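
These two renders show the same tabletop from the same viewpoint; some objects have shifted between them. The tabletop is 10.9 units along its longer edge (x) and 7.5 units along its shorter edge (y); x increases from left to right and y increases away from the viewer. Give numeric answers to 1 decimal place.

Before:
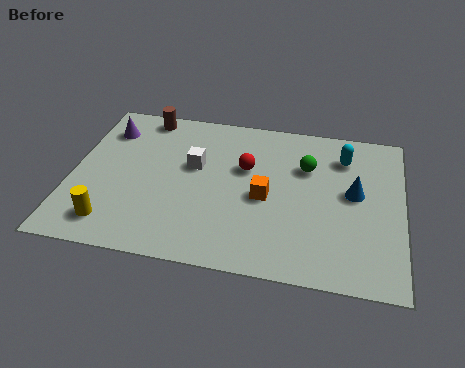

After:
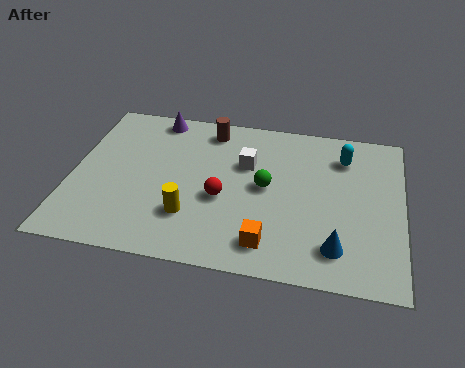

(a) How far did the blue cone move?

2.6

The blue cone moved from about (9.3, 4.1) to (8.8, 1.5), a distance of √(0.5² + 2.6²) ≈ 2.6.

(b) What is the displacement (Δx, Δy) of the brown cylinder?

(2.2, -0.3)

From the two frames, the brown cylinder sits at roughly (2.2, 6.7) before and (4.4, 6.4) after.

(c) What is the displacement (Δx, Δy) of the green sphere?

(-1.3, -1.2)

From the two frames, the green sphere sits at roughly (7.7, 5.1) before and (6.4, 3.9) after.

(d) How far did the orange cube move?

2.1

The orange cube moved from about (6.4, 3.4) to (6.6, 1.3), a distance of √(0.2² + 2.1²) ≈ 2.1.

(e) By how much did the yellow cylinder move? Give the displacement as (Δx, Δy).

(2.5, 0.8)

The yellow cylinder started near (1.5, 1.3) and ended near (4.0, 2.1).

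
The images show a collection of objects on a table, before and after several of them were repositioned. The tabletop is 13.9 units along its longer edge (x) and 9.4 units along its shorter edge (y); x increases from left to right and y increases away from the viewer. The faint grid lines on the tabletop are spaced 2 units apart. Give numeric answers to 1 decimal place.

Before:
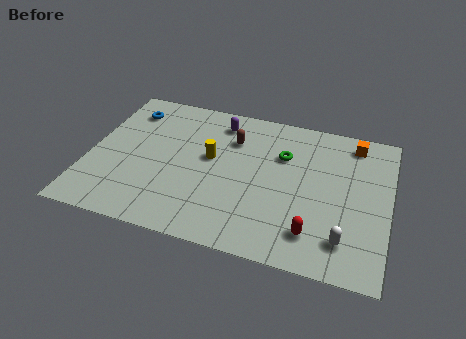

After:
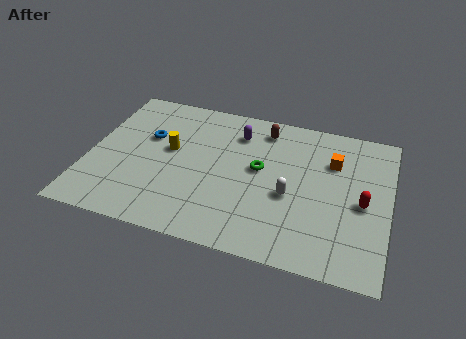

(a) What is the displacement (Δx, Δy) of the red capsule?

(2.1, 2.4)

The red capsule was at about (10.6, 1.9) and moved to about (12.7, 4.3).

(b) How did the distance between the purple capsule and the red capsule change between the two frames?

-0.9

The distance was about 7.6 in the first image and 6.7 in the second, so they moved 0.9 units closer together.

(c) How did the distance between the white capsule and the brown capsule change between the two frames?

-3.1

Before: roughly 7.4 units apart; after: 4.3. That's 3.1 units closer together.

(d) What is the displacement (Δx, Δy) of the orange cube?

(-0.9, -1.5)

The orange cube was at about (12.1, 8.1) and moved to about (11.2, 6.6).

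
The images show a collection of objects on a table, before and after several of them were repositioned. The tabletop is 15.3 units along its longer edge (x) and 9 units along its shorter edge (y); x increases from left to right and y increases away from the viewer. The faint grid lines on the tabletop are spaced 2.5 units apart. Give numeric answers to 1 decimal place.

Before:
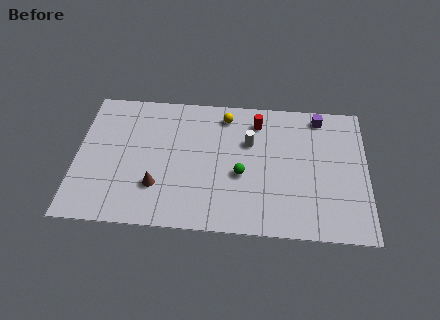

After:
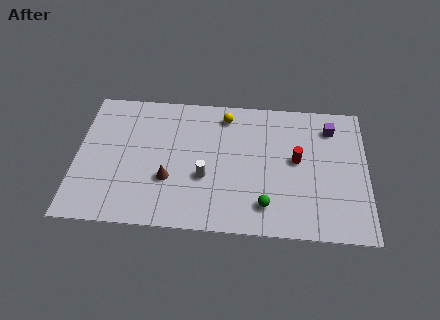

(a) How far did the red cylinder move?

3.2

The red cylinder moved from about (9.5, 7.3) to (11.6, 4.9), a distance of √(2.1² + 2.4²) ≈ 3.2.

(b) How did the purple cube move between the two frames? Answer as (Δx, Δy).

(0.6, -0.7)

The purple cube was at about (12.8, 7.9) and moved to about (13.4, 7.2).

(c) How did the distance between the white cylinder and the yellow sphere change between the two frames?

+2.2

Before: roughly 2.1 units apart; after: 4.3. That's 2.2 units further apart.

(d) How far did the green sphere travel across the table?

2.3

The green sphere was near (8.7, 3.7) before and (10.0, 1.8) after, so it travelled √(1.3² + 1.9²) ≈ 2.3 units.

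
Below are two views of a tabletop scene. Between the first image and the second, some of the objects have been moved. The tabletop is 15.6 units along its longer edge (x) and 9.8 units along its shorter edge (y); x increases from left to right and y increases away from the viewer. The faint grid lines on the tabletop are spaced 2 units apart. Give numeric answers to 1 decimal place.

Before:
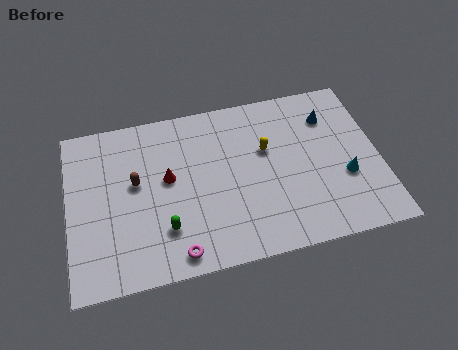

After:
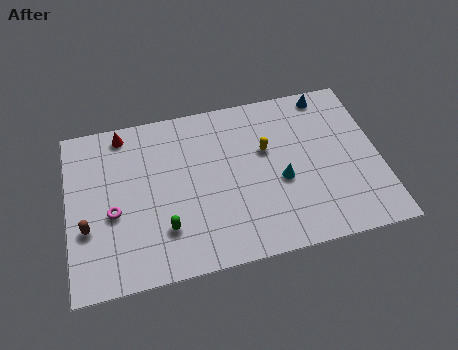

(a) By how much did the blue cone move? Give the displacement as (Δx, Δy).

(0.0, 1.4)

From the two frames, the blue cone sits at roughly (13.3, 7.4) before and (13.3, 8.8) after.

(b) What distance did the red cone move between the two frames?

3.8

The red cone moved from about (5.0, 5.5) to (2.9, 8.7), a distance of √(2.1² + 3.2²) ≈ 3.8.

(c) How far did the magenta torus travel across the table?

4.2

The magenta torus moved from about (5.2, 1.1) to (2.2, 4.1), a distance of √(3.0² + 3.0²) ≈ 4.2.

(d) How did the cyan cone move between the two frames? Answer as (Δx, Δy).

(-3.2, 0.5)

The cyan cone started near (13.8, 3.6) and ended near (10.6, 4.1).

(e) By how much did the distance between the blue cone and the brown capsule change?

+3.4

They were about 10.1 units apart before and 13.5 after — 3.4 units further apart.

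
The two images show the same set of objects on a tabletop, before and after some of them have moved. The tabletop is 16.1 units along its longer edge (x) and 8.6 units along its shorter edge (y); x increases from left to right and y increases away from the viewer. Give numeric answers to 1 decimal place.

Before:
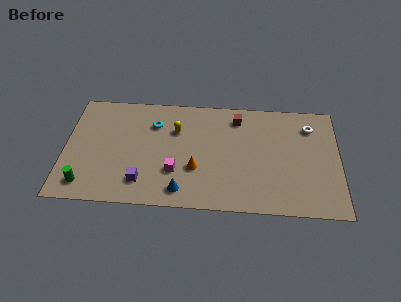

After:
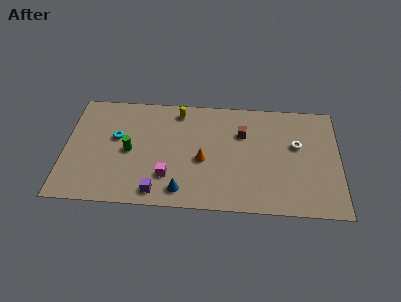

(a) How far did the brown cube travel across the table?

1.2

The brown cube was near (10.1, 7.1) before and (10.4, 5.9) after, so it travelled √(0.3² + 1.2²) ≈ 1.2 units.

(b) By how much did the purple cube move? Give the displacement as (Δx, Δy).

(0.9, -0.7)

The purple cube was at about (4.6, 1.8) and moved to about (5.5, 1.1).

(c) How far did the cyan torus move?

2.5

The cyan torus was near (5.2, 6.3) before and (3.0, 5.1) after, so it travelled √(2.2² + 1.2²) ≈ 2.5 units.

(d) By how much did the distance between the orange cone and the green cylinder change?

-2.3

The distance was about 6.6 in the first image and 4.3 in the second, so they moved 2.3 units closer together.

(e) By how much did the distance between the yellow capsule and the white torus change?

-0.6

Before: roughly 7.9 units apart; after: 7.3. That's 0.6 units closer together.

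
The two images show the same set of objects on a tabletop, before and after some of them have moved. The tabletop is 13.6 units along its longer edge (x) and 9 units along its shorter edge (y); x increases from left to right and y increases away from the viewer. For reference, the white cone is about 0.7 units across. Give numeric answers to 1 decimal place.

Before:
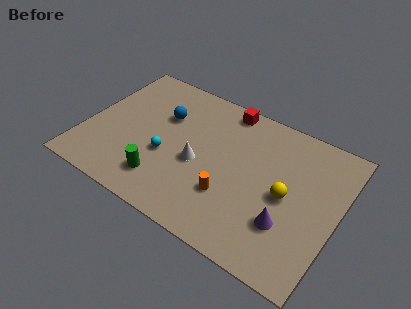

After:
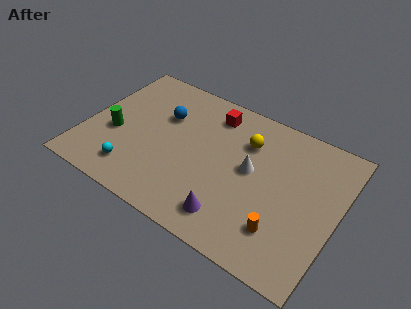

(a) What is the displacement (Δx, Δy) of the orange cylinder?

(2.9, -0.6)

The orange cylinder was at about (8.1, 2.8) and moved to about (11.0, 2.2).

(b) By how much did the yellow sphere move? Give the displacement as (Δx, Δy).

(-2.5, 2.2)

From the two frames, the yellow sphere sits at roughly (10.9, 4.3) before and (8.4, 6.5) after.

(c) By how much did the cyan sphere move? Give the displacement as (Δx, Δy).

(-1.5, -1.8)

From the two frames, the cyan sphere sits at roughly (4.5, 3.5) before and (3.0, 1.7) after.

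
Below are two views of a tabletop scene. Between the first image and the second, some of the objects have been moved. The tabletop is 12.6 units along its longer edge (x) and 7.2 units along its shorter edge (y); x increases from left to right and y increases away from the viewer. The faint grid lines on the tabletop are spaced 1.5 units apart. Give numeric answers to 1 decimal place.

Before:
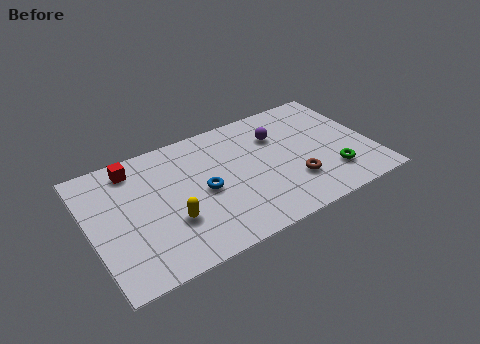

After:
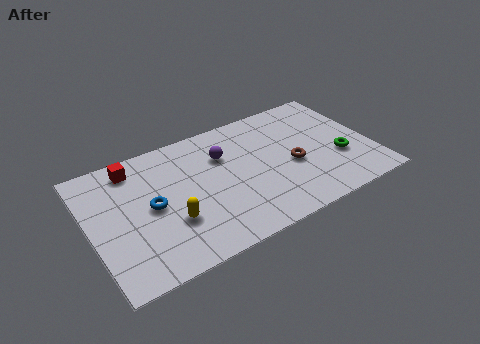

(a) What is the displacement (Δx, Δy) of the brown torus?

(0.1, 1.0)

From the two frames, the brown torus sits at roughly (8.9, 2.1) before and (9.0, 3.1) after.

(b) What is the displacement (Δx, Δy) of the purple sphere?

(-2.5, -0.1)

The purple sphere was at about (8.6, 5.1) and moved to about (6.1, 5.0).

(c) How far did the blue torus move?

2.3

The blue torus was near (5.0, 3.4) before and (2.7, 3.6) after, so it travelled √(2.3² + 0.2²) ≈ 2.3 units.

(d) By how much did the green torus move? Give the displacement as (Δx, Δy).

(0.5, 0.8)

The green torus was at about (10.6, 1.8) and moved to about (11.1, 2.6).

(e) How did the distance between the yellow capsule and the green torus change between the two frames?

+0.5

The distance was about 7.2 in the first image and 7.7 in the second, so they moved 0.5 units further apart.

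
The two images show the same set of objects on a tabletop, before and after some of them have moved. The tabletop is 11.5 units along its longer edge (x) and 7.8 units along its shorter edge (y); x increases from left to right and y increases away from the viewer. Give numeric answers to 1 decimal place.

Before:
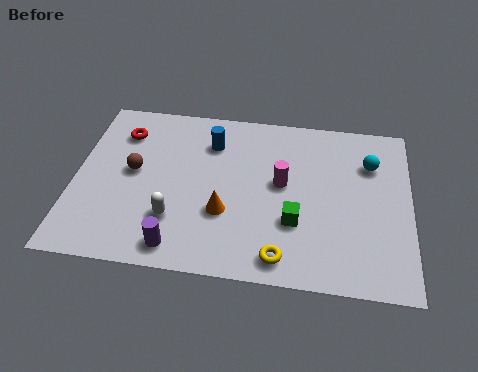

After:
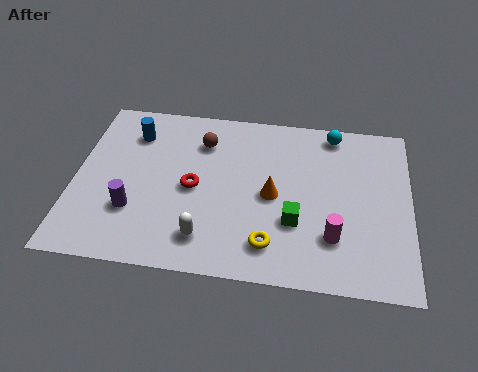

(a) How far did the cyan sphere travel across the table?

1.8

The cyan sphere moved from about (10.1, 5.6) to (8.8, 6.9), a distance of √(1.3² + 1.3²) ≈ 1.8.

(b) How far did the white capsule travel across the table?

1.3

The white capsule moved from about (3.5, 2.2) to (4.6, 1.5), a distance of √(1.1² + 0.7²) ≈ 1.3.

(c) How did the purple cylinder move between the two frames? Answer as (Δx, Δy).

(-1.6, 1.4)

From the two frames, the purple cylinder sits at roughly (3.7, 1.0) before and (2.1, 2.4) after.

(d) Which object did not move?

the green cube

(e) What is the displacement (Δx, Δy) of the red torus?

(2.6, -2.3)

The red torus was at about (1.5, 6.0) and moved to about (4.1, 3.7).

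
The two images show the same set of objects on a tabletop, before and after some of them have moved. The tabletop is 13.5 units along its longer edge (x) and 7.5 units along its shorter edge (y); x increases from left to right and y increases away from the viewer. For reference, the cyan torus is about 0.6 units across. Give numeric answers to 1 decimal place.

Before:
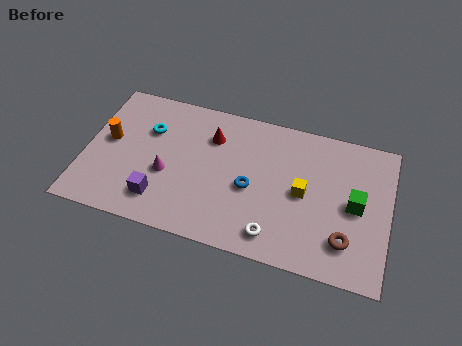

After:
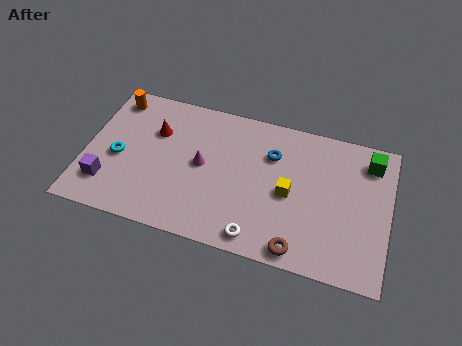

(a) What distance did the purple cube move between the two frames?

2.4

The purple cube moved from about (3.5, 1.6) to (1.1, 1.8), a distance of √(2.4² + 0.2²) ≈ 2.4.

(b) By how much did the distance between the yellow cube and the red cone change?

+1.7

Before: roughly 4.6 units apart; after: 6.3. That's 1.7 units further apart.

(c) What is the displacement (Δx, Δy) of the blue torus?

(0.8, 2.0)

The blue torus was at about (7.4, 3.3) and moved to about (8.2, 5.3).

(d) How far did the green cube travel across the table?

2.5

The green cube moved from about (12.0, 3.7) to (12.5, 6.1), a distance of √(0.5² + 2.4²) ≈ 2.5.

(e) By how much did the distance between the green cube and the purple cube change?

+3.4

They were about 8.8 units apart before and 12.2 after — 3.4 units further apart.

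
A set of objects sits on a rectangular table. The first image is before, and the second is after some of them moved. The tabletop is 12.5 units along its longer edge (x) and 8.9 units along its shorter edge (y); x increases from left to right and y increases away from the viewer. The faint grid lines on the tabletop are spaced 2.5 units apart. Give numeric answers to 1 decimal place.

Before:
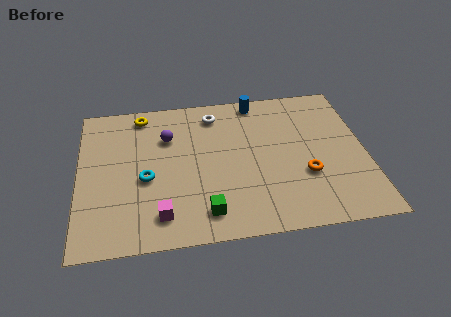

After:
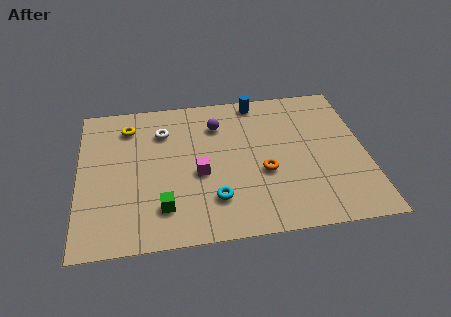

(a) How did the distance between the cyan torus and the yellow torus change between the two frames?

+2.1

The distance was about 4.0 in the first image and 6.1 in the second, so they moved 2.1 units further apart.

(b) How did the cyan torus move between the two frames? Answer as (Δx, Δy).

(2.9, -1.6)

The cyan torus started near (2.9, 3.8) and ended near (5.8, 2.2).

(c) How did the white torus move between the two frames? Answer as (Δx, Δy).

(-2.3, -0.8)

From the two frames, the white torus sits at roughly (6.0, 7.4) before and (3.7, 6.6) after.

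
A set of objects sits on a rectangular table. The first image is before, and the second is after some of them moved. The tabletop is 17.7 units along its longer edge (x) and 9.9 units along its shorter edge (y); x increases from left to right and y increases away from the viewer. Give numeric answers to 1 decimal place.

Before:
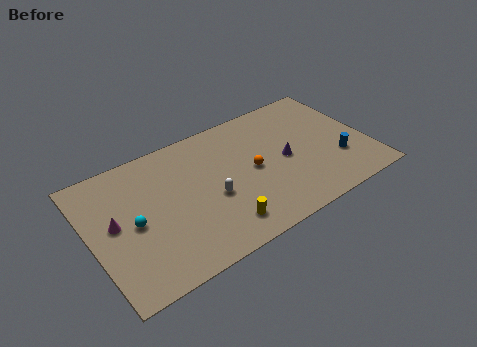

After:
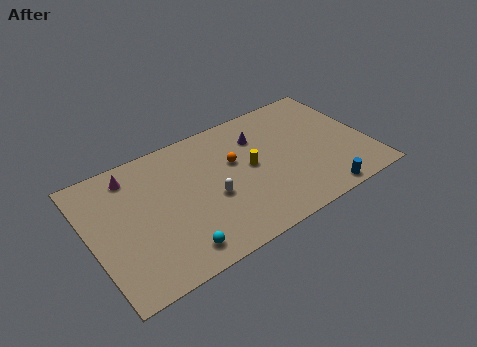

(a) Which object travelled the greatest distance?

the yellow cylinder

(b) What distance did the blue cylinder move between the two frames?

2.7

The blue cylinder moved from about (15.6, 3.1) to (14.0, 0.9), a distance of √(1.6² + 2.2²) ≈ 2.7.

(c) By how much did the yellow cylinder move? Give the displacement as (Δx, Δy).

(2.5, 3.4)

The yellow cylinder started near (7.7, 1.8) and ended near (10.2, 5.2).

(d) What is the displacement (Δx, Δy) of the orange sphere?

(-1.0, 1.2)

From the two frames, the orange sphere sits at roughly (10.3, 4.9) before and (9.3, 6.1) after.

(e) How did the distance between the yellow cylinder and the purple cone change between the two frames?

-3.2

The distance was about 5.5 in the first image and 2.3 in the second, so they moved 3.2 units closer together.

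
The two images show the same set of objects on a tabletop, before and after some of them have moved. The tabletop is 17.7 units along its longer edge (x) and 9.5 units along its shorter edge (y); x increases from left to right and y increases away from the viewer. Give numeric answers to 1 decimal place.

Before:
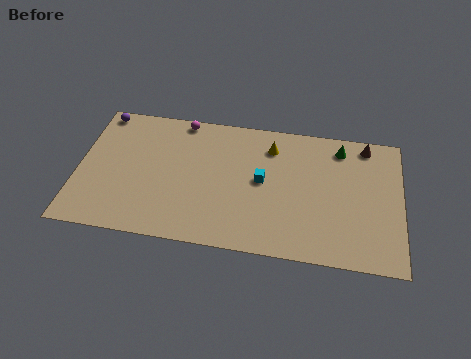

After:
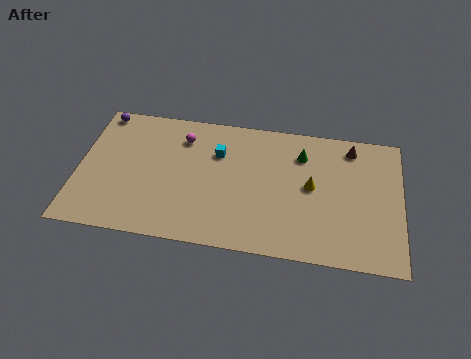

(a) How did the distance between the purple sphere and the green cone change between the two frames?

-2.0

The distance was about 13.3 in the first image and 11.3 in the second, so they moved 2.0 units closer together.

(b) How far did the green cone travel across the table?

2.2

From (14.3, 8.0) to (12.2, 7.2), the green cone covered √(2.1² + 0.8²) ≈ 2.2 units.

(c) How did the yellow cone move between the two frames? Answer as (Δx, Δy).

(2.3, -2.5)

The yellow cone started near (10.5, 7.5) and ended near (12.8, 5.0).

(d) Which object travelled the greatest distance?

the yellow cone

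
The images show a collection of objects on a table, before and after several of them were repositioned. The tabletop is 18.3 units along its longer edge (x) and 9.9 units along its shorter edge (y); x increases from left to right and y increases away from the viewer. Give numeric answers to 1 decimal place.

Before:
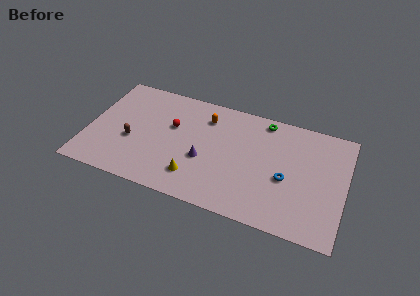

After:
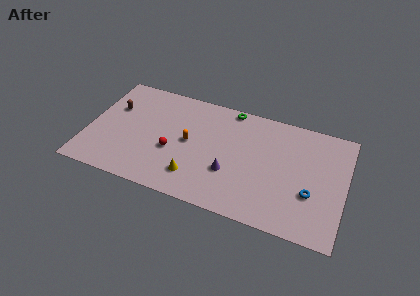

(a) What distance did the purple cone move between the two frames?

2.0

The purple cone moved from about (8.4, 3.9) to (10.3, 3.4), a distance of √(1.9² + 0.5²) ≈ 2.0.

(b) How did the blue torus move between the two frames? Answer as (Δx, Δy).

(1.8, -0.7)

The blue torus was at about (14.2, 4.2) and moved to about (16.0, 3.5).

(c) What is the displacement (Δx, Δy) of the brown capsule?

(-1.6, 2.6)

From the two frames, the brown capsule sits at roughly (3.2, 3.9) before and (1.6, 6.5) after.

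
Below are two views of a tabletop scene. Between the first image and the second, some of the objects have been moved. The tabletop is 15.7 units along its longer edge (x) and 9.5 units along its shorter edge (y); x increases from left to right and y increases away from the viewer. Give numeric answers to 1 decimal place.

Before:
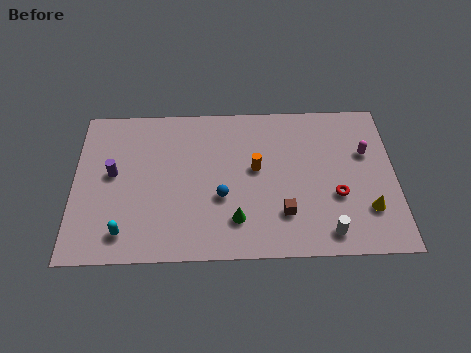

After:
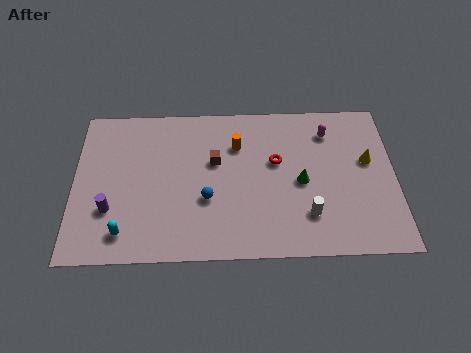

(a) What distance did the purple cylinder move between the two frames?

2.2

The purple cylinder moved from about (1.9, 5.2) to (1.8, 3.0), a distance of √(0.1² + 2.2²) ≈ 2.2.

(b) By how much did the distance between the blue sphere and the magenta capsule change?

-0.3

They were about 7.5 units apart before and 7.2 after — 0.3 units closer together.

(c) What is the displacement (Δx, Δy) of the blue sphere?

(-0.7, -0.1)

From the two frames, the blue sphere sits at roughly (7.2, 3.6) before and (6.5, 3.5) after.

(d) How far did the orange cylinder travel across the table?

1.7

From (8.9, 5.3) to (8.0, 6.8), the orange cylinder covered √(0.9² + 1.5²) ≈ 1.7 units.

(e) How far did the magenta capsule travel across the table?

2.3

The magenta capsule moved from about (14.3, 6.1) to (12.5, 7.5), a distance of √(1.8² + 1.4²) ≈ 2.3.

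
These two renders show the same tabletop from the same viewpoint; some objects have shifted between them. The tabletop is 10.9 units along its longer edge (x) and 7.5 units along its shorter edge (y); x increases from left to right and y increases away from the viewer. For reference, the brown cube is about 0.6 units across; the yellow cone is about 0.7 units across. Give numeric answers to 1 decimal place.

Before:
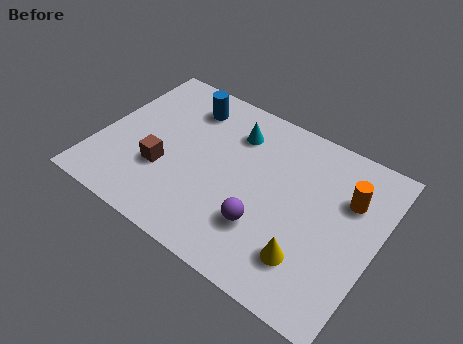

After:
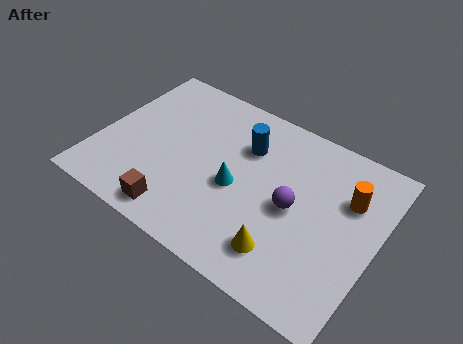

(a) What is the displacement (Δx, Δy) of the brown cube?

(0.9, -1.6)

The brown cube started near (2.7, 2.6) and ended near (3.6, 1.0).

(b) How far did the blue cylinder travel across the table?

2.6

From (3.0, 6.0) to (5.5, 5.3), the blue cylinder covered √(2.5² + 0.7²) ≈ 2.6 units.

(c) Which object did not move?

the orange cylinder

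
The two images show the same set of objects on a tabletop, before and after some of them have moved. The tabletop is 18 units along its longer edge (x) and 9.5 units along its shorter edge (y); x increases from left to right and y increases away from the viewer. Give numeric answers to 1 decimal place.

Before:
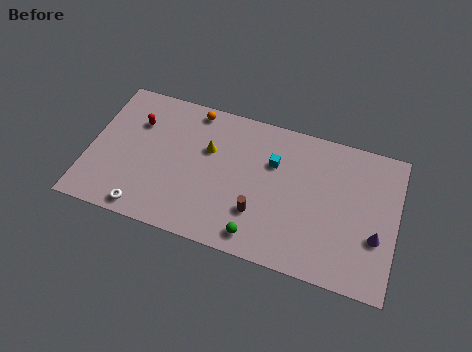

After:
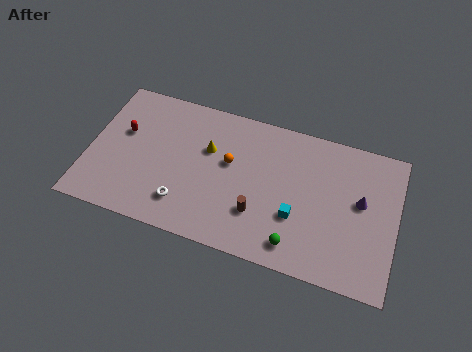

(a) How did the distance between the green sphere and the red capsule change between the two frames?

+2.0

They were about 9.3 units apart before and 11.3 after — 2.0 units further apart.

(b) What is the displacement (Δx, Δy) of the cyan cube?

(1.6, -3.1)

From the two frames, the cyan cube sits at roughly (10.7, 6.4) before and (12.3, 3.3) after.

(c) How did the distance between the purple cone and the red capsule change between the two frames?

-0.7

The distance was about 14.7 in the first image and 14.0 in the second, so they moved 0.7 units closer together.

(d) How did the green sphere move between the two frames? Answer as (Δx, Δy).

(2.2, 0.2)

The green sphere was at about (10.2, 1.3) and moved to about (12.4, 1.5).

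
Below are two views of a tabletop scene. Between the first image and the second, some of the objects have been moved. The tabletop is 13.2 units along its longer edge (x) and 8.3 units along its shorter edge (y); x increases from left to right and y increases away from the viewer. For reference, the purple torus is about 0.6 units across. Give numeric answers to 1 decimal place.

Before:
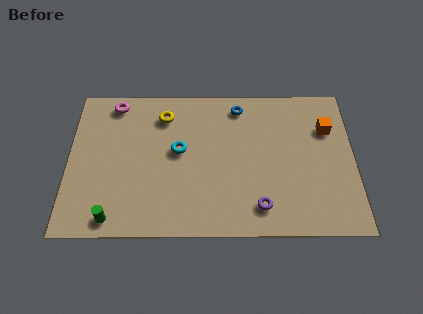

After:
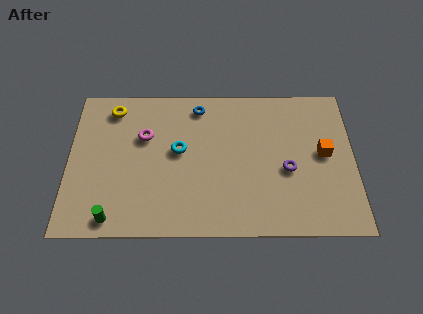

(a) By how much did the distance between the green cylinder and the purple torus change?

+1.7

Before: roughly 6.7 units apart; after: 8.4. That's 1.7 units further apart.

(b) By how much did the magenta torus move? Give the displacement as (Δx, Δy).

(1.4, -1.9)

From the two frames, the magenta torus sits at roughly (2.1, 7.3) before and (3.5, 5.4) after.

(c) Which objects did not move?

the green cylinder and the cyan torus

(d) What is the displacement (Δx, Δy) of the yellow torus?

(-2.4, 0.4)

From the two frames, the yellow torus sits at roughly (4.4, 6.6) before and (2.0, 7.0) after.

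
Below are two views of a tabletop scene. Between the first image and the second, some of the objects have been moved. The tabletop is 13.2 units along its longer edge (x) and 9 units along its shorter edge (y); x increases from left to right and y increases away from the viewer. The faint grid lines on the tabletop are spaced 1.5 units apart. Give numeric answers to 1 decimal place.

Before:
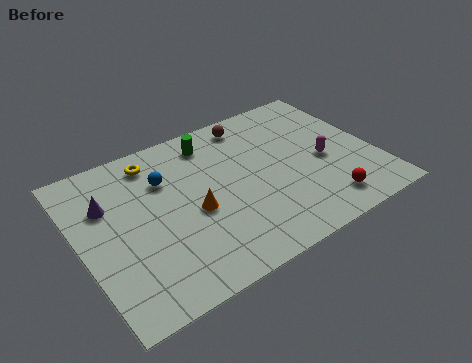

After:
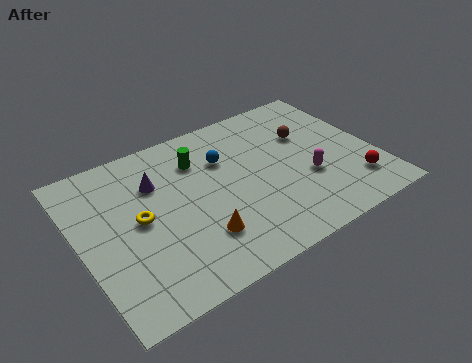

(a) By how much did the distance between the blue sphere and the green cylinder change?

-1.4

They were about 2.6 units apart before and 1.2 after — 1.4 units closer together.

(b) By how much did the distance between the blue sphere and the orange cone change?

+1.6

They were about 2.6 units apart before and 4.2 after — 1.6 units further apart.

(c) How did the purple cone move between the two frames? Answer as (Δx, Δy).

(2.2, 0.2)

From the two frames, the purple cone sits at roughly (1.4, 6.1) before and (3.6, 6.3) after.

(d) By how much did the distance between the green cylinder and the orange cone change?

+0.5

They were about 3.9 units apart before and 4.4 after — 0.5 units further apart.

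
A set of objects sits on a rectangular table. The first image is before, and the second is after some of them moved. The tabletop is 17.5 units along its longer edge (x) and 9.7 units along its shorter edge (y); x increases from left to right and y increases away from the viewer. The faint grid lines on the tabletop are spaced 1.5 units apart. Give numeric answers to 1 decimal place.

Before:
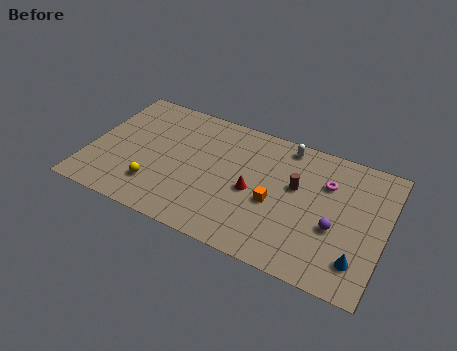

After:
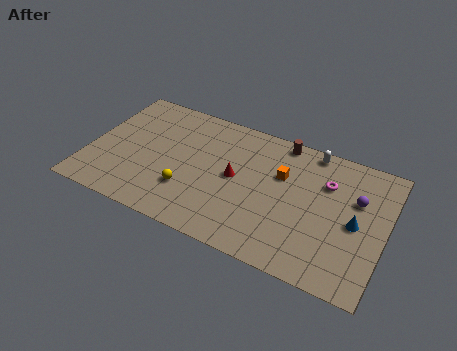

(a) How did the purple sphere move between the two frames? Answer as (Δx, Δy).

(1.0, 2.5)

The purple sphere started near (14.7, 3.8) and ended near (15.7, 6.3).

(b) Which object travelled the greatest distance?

the brown cylinder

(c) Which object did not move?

the magenta torus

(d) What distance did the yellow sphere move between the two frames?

2.0

The yellow sphere was near (4.2, 2.4) before and (6.1, 2.9) after, so it travelled √(1.9² + 0.5²) ≈ 2.0 units.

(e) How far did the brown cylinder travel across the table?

3.2

The brown cylinder was near (12.2, 5.8) before and (11.0, 8.8) after, so it travelled √(1.2² + 3.0²) ≈ 3.2 units.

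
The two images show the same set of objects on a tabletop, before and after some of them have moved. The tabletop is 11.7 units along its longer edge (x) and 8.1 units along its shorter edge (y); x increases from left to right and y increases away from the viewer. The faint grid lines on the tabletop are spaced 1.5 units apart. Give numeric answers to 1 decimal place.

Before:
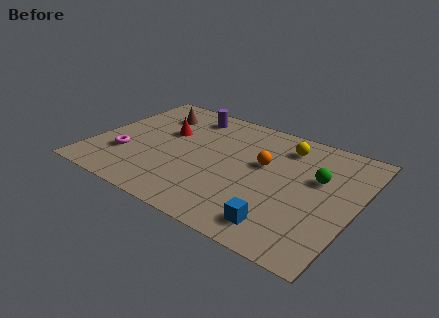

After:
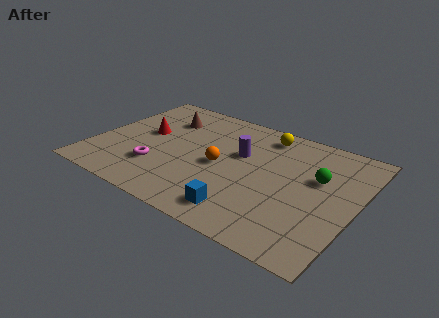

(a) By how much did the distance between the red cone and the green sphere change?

+0.9

They were about 6.9 units apart before and 7.8 after — 0.9 units further apart.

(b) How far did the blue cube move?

1.7

From (8.9, 1.3) to (7.2, 1.3), the blue cube covered √(1.7² + 0.0²) ≈ 1.7 units.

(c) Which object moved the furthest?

the purple cylinder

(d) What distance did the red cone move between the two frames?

1.0

The red cone was near (3.0, 5.0) before and (2.1, 4.5) after, so it travelled √(0.9² + 0.5²) ≈ 1.0 units.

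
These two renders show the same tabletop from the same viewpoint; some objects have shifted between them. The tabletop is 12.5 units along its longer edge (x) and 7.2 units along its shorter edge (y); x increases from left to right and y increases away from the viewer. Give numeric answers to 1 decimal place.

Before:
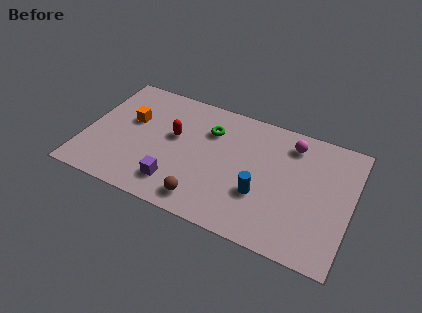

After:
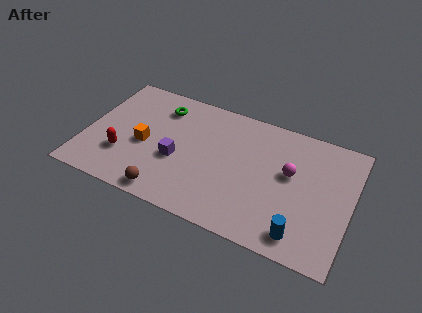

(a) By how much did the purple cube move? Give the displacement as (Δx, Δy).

(-0.1, 1.4)

The purple cube was at about (4.5, 1.5) and moved to about (4.4, 2.9).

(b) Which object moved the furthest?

the red capsule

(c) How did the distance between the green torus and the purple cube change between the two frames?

-0.9

Before: roughly 3.9 units apart; after: 3.0. That's 0.9 units closer together.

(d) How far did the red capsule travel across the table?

3.0

From (4.1, 4.2) to (1.9, 2.2), the red capsule covered √(2.2² + 2.0²) ≈ 3.0 units.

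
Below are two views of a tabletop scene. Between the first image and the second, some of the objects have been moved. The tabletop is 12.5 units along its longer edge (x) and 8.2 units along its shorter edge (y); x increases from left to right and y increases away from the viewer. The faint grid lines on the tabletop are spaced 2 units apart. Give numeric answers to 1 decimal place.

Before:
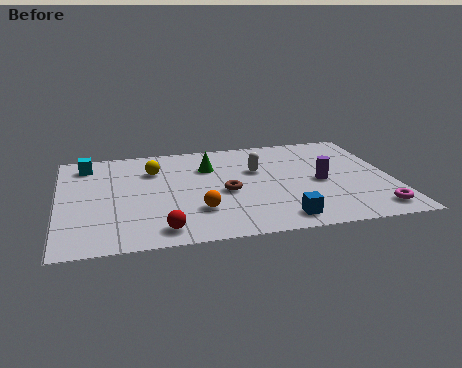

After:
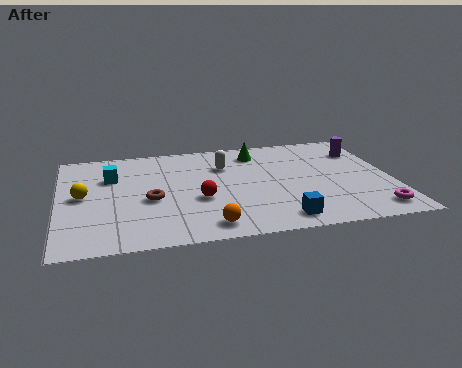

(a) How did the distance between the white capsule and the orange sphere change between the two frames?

+1.0

Before: roughly 3.8 units apart; after: 4.8. That's 1.0 units further apart.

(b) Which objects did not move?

the magenta torus and the blue cube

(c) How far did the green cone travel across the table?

2.1

From (5.7, 5.8) to (7.6, 6.7), the green cone covered √(1.9² + 0.9²) ≈ 2.1 units.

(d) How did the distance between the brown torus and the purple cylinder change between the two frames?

+5.0

Before: roughly 3.6 units apart; after: 8.6. That's 5.0 units further apart.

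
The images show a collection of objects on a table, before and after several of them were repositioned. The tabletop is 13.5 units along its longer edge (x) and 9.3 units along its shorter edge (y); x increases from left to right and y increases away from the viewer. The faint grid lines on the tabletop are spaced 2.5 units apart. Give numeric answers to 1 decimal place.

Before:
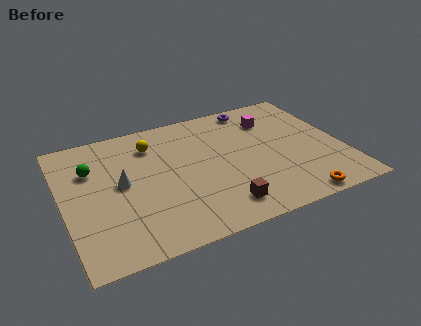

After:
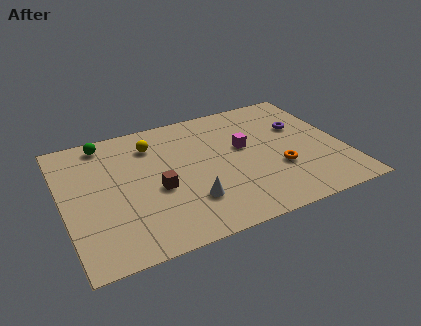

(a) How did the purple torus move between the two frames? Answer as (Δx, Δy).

(2.0, -2.3)

From the two frames, the purple torus sits at roughly (9.7, 8.3) before and (11.7, 6.0) after.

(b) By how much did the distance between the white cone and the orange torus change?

-4.4

The distance was about 8.9 in the first image and 4.5 in the second, so they moved 4.4 units closer together.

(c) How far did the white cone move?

3.8

The white cone moved from about (2.8, 4.9) to (5.8, 2.5), a distance of √(3.0² + 2.4²) ≈ 3.8.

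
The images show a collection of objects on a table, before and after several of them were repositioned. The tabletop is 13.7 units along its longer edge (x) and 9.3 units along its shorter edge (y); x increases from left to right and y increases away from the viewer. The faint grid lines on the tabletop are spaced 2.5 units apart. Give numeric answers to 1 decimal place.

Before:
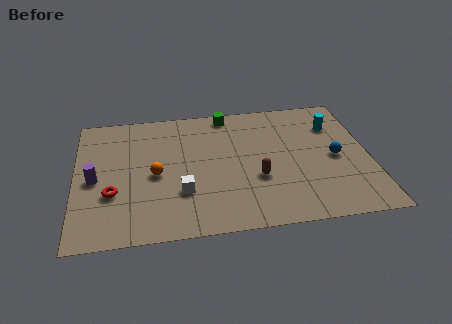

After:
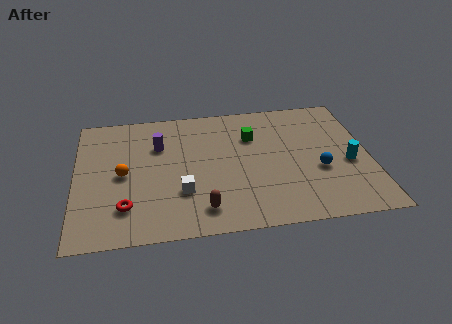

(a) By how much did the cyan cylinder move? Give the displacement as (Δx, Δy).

(0.5, -2.9)

The cyan cylinder was at about (12.2, 6.8) and moved to about (12.7, 3.9).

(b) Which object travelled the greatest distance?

the purple cylinder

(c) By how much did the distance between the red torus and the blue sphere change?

-1.4

They were about 10.5 units apart before and 9.1 after — 1.4 units closer together.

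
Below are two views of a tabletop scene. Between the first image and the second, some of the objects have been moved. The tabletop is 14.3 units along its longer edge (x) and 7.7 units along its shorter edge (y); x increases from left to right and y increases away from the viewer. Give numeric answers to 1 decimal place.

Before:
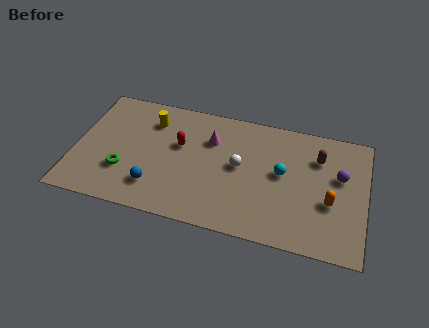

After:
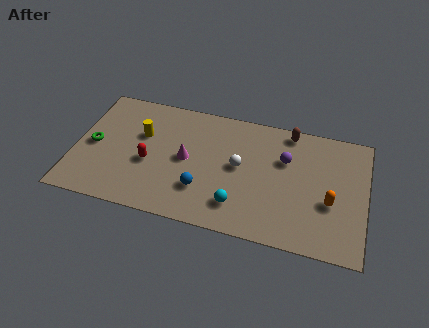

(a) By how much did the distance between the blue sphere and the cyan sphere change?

-4.7

The distance was about 6.6 in the first image and 1.9 in the second, so they moved 4.7 units closer together.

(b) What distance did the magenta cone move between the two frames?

1.9

The magenta cone moved from about (6.6, 5.4) to (5.5, 3.9), a distance of √(1.1² + 1.5²) ≈ 1.9.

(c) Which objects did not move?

the orange capsule and the white sphere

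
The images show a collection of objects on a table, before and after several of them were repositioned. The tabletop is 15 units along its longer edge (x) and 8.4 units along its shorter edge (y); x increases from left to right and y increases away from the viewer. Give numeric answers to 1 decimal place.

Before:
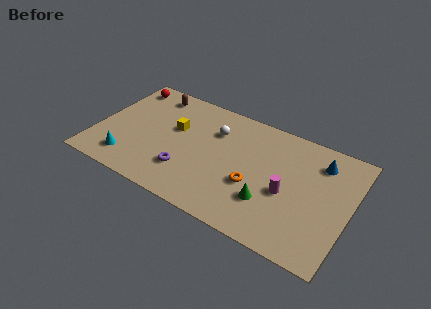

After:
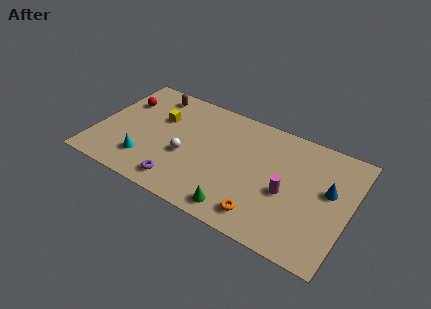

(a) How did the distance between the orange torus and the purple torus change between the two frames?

+0.9

They were about 4.0 units apart before and 4.9 after — 0.9 units further apart.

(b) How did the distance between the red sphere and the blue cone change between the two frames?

+0.6

The distance was about 11.9 in the first image and 12.5 in the second, so they moved 0.6 units further apart.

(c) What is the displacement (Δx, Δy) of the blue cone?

(0.7, -1.7)

The blue cone started near (13.0, 6.6) and ended near (13.7, 4.9).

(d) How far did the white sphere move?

3.0

From (6.8, 6.0) to (5.4, 3.4), the white sphere covered √(1.4² + 2.6²) ≈ 3.0 units.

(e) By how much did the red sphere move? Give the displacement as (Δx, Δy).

(0.1, -1.3)

The red sphere started near (1.1, 7.2) and ended near (1.2, 5.9).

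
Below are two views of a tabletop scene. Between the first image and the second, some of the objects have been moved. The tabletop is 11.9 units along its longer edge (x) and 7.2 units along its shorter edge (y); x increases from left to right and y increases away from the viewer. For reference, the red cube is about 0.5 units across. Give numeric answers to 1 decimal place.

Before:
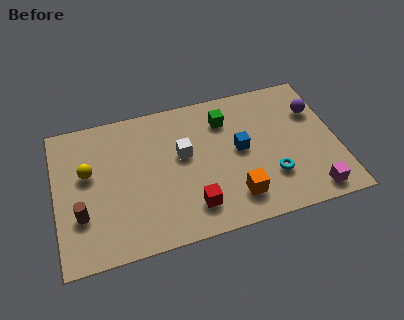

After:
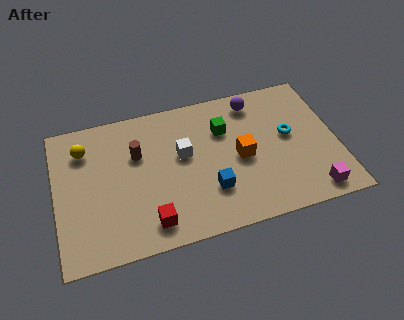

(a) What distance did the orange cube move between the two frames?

1.9

The orange cube was near (7.4, 1.5) before and (7.8, 3.4) after, so it travelled √(0.4² + 1.9²) ≈ 1.9 units.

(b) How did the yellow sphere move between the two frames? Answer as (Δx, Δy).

(-0.1, 1.2)

The yellow sphere was at about (1.4, 4.3) and moved to about (1.3, 5.5).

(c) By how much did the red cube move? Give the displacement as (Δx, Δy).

(-1.8, -0.3)

From the two frames, the red cube sits at roughly (5.6, 1.5) before and (3.8, 1.2) after.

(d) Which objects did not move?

the magenta cube and the white cube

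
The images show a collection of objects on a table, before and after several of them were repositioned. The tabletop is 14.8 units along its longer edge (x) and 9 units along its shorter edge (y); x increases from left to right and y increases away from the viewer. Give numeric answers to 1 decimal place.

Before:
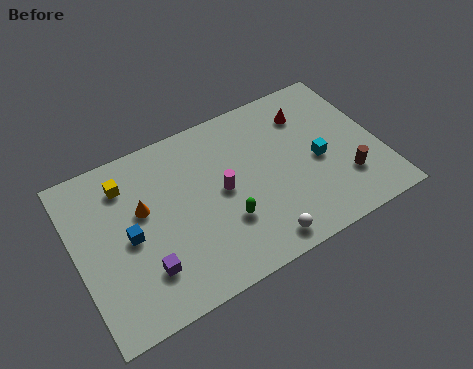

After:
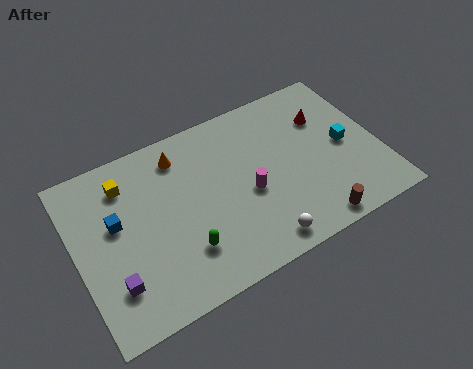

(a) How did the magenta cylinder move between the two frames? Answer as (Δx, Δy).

(1.2, -0.7)

The magenta cylinder was at about (7.1, 4.6) and moved to about (8.3, 3.9).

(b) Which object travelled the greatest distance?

the orange cone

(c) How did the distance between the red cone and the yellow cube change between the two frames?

+0.8

Before: roughly 9.0 units apart; after: 9.8. That's 0.8 units further apart.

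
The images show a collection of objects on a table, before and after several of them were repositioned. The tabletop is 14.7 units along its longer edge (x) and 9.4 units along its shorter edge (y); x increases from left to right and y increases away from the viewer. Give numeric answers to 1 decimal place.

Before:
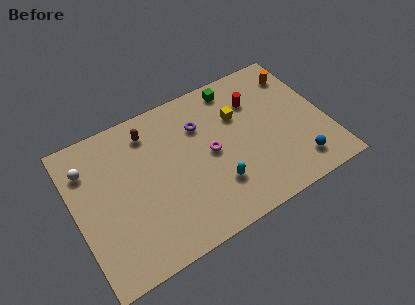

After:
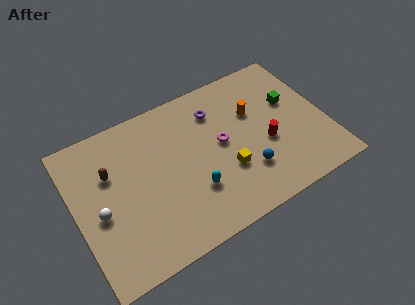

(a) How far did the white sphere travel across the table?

3.0

The white sphere was near (1.0, 7.1) before and (1.3, 4.1) after, so it travelled √(0.3² + 3.0²) ≈ 3.0 units.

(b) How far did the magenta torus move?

0.8

From (7.9, 4.7) to (8.6, 5.0), the magenta torus covered √(0.7² + 0.3²) ≈ 0.8 units.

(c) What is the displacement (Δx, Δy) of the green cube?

(3.0, -2.4)

The green cube started near (9.9, 8.2) and ended near (12.9, 5.8).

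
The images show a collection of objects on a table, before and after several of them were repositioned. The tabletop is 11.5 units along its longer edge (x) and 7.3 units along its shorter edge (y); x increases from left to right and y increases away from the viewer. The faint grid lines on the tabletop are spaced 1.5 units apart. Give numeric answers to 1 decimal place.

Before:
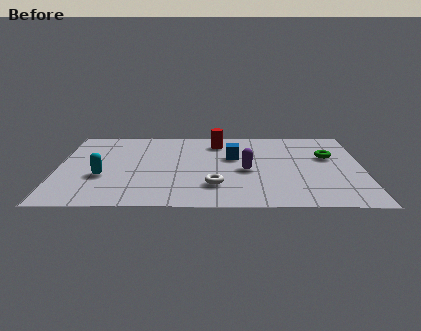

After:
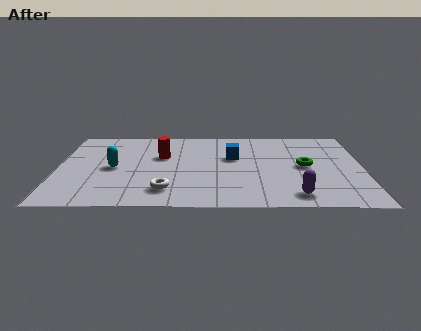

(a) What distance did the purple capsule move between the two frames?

2.8

From (7.1, 3.3) to (8.9, 1.1), the purple capsule covered √(1.8² + 2.2²) ≈ 2.8 units.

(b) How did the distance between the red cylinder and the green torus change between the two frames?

+1.1

The distance was about 4.4 in the first image and 5.5 in the second, so they moved 1.1 units further apart.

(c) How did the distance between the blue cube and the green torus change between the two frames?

-0.8

They were about 3.6 units apart before and 2.8 after — 0.8 units closer together.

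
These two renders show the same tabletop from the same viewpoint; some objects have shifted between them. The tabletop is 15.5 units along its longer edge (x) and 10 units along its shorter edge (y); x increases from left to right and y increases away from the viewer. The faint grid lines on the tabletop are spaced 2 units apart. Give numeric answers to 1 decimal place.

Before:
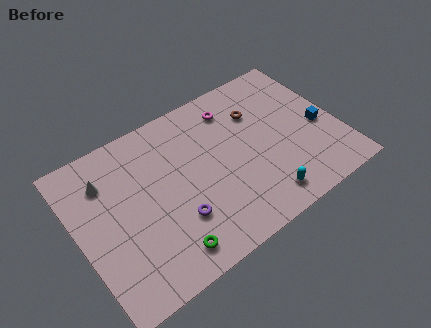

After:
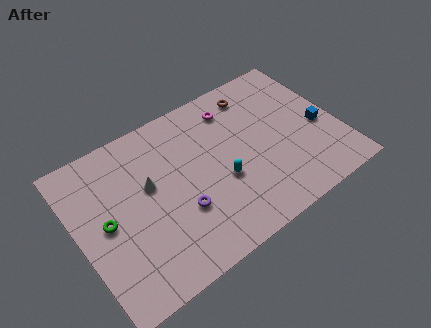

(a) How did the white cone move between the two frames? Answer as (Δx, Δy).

(2.3, -1.6)

The white cone started near (2.0, 7.5) and ended near (4.3, 5.9).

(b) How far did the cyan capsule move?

3.1

From (10.3, 1.5) to (8.3, 3.9), the cyan capsule covered √(2.0² + 2.4²) ≈ 3.1 units.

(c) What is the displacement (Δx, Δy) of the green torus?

(-2.9, 3.5)

The green torus was at about (4.5, 1.5) and moved to about (1.6, 5.0).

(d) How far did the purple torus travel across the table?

0.5

From (5.4, 3.0) to (5.7, 3.4), the purple torus covered √(0.3² + 0.4²) ≈ 0.5 units.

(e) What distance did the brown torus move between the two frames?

1.3

The brown torus was near (11.1, 7.1) before and (11.2, 8.4) after, so it travelled √(0.1² + 1.3²) ≈ 1.3 units.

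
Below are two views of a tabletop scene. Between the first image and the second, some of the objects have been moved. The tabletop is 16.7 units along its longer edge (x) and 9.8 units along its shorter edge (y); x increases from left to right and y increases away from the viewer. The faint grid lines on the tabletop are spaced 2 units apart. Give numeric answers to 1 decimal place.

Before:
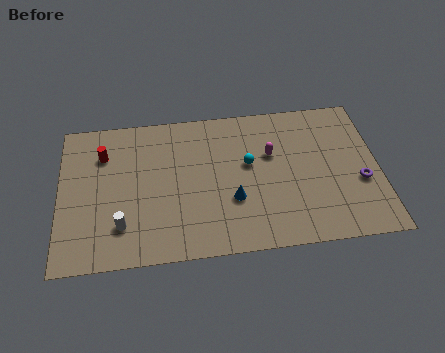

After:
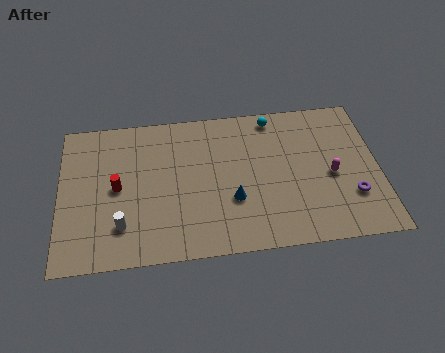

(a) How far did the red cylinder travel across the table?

2.4

The red cylinder moved from about (2.3, 7.2) to (3.0, 4.9), a distance of √(0.7² + 2.3²) ≈ 2.4.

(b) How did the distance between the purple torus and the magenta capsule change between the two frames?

-3.4

They were about 5.2 units apart before and 1.8 after — 3.4 units closer together.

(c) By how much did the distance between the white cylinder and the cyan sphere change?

+2.8

Before: roughly 7.5 units apart; after: 10.3. That's 2.8 units further apart.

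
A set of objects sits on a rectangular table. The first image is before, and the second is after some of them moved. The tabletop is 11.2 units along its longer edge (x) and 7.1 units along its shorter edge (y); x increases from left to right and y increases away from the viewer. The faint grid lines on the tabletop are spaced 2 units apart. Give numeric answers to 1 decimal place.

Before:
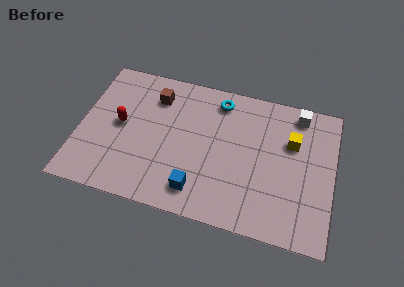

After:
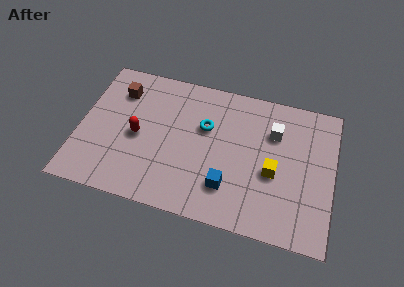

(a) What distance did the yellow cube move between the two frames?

1.8

The yellow cube was near (9.3, 4.7) before and (8.6, 3.0) after, so it travelled √(0.7² + 1.7²) ≈ 1.8 units.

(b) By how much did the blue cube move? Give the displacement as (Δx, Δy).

(1.3, 0.5)

The blue cube was at about (5.4, 1.3) and moved to about (6.7, 1.8).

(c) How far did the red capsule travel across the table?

0.9

From (1.8, 3.7) to (2.6, 3.3), the red capsule covered √(0.8² + 0.4²) ≈ 0.9 units.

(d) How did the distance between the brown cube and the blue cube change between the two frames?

+1.5

Before: roughly 4.7 units apart; after: 6.2. That's 1.5 units further apart.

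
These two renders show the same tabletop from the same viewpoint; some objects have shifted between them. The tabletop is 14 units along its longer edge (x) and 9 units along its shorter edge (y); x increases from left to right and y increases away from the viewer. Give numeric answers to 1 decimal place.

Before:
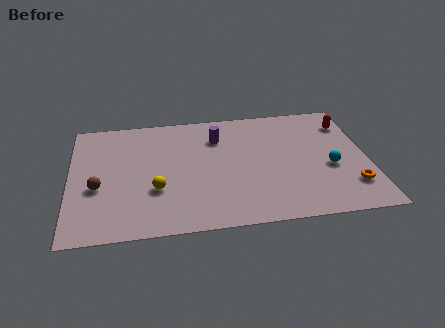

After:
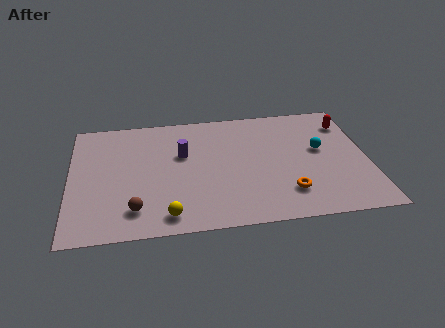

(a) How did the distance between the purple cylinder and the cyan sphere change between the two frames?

+0.5

The distance was about 6.0 in the first image and 6.5 in the second, so they moved 0.5 units further apart.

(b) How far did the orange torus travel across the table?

3.0

The orange torus was near (13.1, 2.2) before and (10.1, 2.1) after, so it travelled √(3.0² + 0.1²) ≈ 3.0 units.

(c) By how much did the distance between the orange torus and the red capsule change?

+1.0

Before: roughly 4.8 units apart; after: 5.8. That's 1.0 units further apart.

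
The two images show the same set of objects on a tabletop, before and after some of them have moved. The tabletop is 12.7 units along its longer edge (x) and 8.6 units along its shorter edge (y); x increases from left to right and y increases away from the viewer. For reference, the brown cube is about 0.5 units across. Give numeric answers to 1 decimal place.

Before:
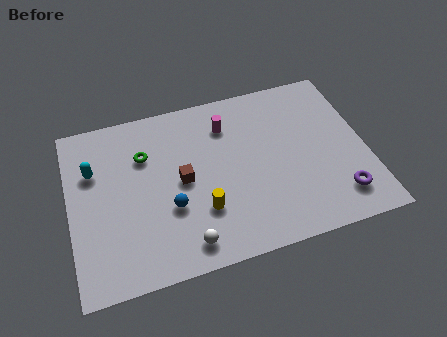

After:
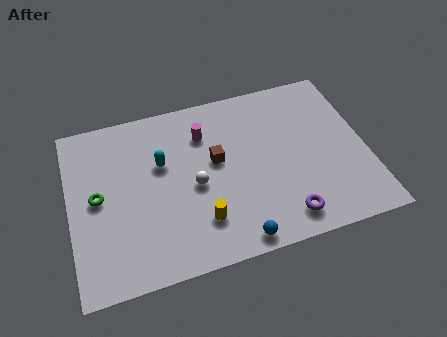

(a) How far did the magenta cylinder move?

1.0

The magenta cylinder was near (6.9, 6.6) before and (5.9, 6.4) after, so it travelled √(1.0² + 0.2²) ≈ 1.0 units.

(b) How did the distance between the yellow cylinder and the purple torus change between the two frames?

-2.3

Before: roughly 5.9 units apart; after: 3.6. That's 2.3 units closer together.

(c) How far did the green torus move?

2.6

From (3.3, 6.0) to (1.2, 4.4), the green torus covered √(2.1² + 1.6²) ≈ 2.6 units.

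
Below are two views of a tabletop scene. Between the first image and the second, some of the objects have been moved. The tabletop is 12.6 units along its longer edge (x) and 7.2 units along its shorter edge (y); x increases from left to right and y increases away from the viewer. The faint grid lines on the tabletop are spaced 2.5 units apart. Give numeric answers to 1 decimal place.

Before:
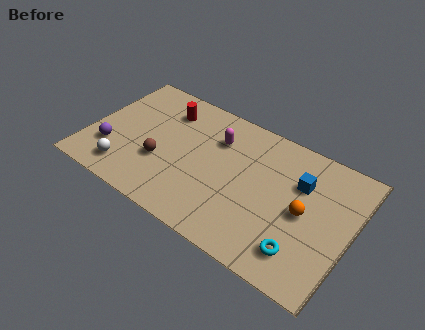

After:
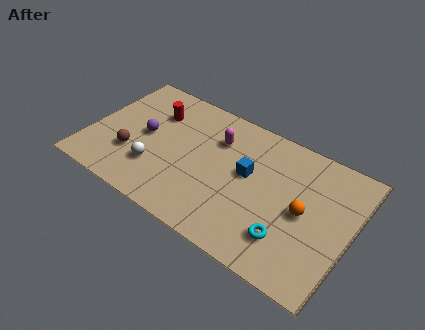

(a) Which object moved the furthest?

the blue cube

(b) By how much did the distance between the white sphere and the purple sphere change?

+0.6

They were about 1.2 units apart before and 1.8 after — 0.6 units further apart.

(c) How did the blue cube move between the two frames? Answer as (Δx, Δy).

(-2.4, -0.8)

The blue cube was at about (10.0, 4.9) and moved to about (7.6, 4.1).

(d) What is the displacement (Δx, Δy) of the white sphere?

(1.3, 0.8)

The white sphere started near (2.1, 1.3) and ended near (3.4, 2.1).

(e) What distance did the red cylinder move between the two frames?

0.6

From (3.3, 5.6) to (2.8, 5.2), the red cylinder covered √(0.5² + 0.4²) ≈ 0.6 units.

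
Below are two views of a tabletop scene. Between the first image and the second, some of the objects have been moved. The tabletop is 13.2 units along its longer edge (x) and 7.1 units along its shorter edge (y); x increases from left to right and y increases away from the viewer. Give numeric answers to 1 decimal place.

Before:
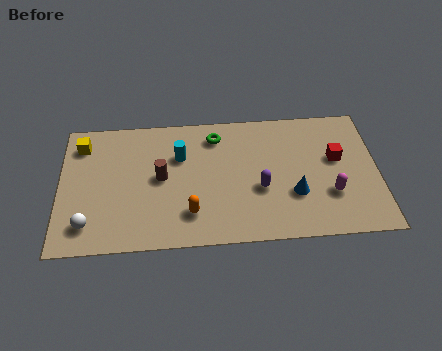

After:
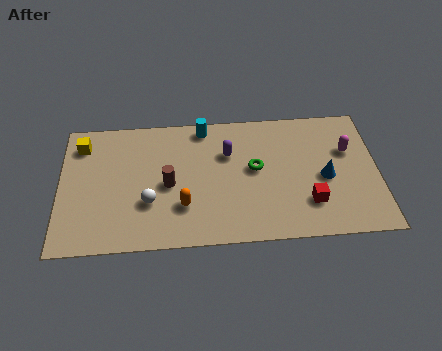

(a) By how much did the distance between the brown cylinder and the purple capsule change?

-1.3

Before: roughly 4.2 units apart; after: 2.9. That's 1.3 units closer together.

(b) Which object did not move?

the yellow cube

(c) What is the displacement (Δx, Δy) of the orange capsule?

(-0.3, 0.4)

From the two frames, the orange capsule sits at roughly (5.4, 1.7) before and (5.1, 2.1) after.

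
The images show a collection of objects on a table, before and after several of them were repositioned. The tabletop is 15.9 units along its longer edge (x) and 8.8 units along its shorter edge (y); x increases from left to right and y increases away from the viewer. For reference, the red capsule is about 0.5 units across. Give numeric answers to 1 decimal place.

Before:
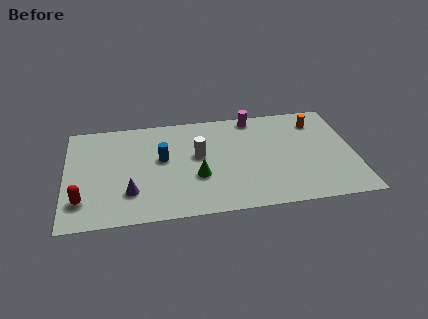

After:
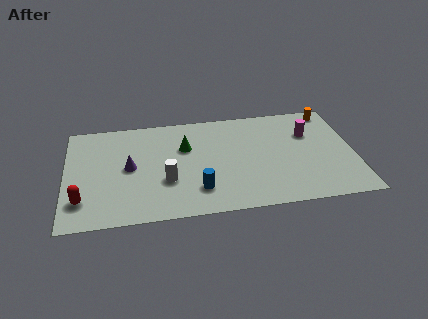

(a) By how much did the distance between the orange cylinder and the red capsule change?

+1.0

The distance was about 14.0 in the first image and 15.0 in the second, so they moved 1.0 units further apart.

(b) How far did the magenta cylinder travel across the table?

3.6

The magenta cylinder moved from about (10.5, 7.9) to (13.5, 6.0), a distance of √(3.0² + 1.9²) ≈ 3.6.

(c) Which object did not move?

the red capsule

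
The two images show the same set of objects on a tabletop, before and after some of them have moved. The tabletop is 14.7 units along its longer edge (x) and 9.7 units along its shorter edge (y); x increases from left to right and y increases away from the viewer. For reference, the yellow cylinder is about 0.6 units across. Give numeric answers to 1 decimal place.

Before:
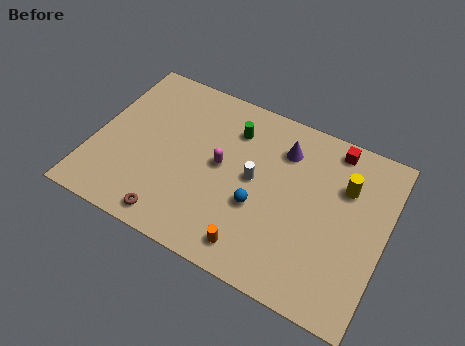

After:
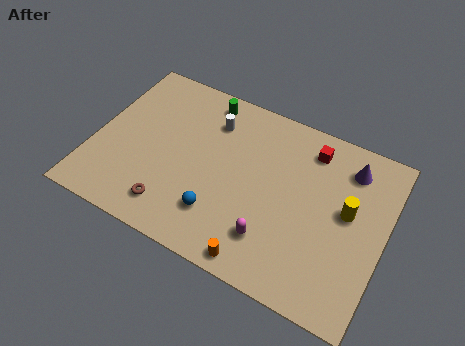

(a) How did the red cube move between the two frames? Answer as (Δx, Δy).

(-1.1, -0.6)

The red cube started near (11.7, 8.6) and ended near (10.6, 8.0).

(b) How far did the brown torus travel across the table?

0.6

The brown torus was near (4.5, 1.1) before and (4.4, 1.7) after, so it travelled √(0.1² + 0.6²) ≈ 0.6 units.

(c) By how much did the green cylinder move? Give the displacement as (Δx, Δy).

(-1.6, 1.1)

The green cylinder was at about (6.7, 7.4) and moved to about (5.1, 8.5).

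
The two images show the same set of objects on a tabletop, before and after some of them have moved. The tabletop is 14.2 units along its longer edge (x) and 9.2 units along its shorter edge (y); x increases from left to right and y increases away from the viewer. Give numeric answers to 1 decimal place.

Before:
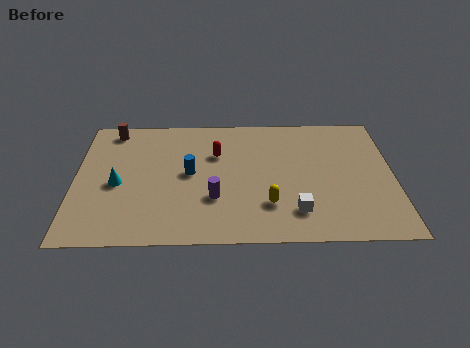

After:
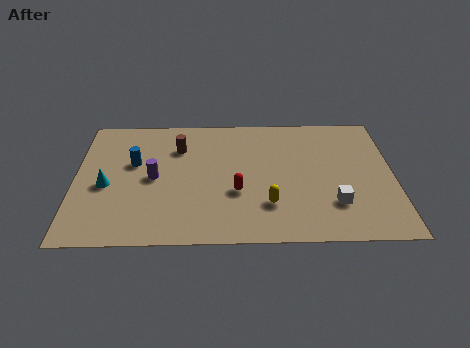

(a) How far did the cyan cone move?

0.5

From (1.9, 4.1) to (1.4, 4.0), the cyan cone covered √(0.5² + 0.1²) ≈ 0.5 units.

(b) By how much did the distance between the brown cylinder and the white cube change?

-2.1

The distance was about 10.2 in the first image and 8.1 in the second, so they moved 2.1 units closer together.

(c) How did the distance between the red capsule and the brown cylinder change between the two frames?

-0.9

They were about 5.1 units apart before and 4.2 after — 0.9 units closer together.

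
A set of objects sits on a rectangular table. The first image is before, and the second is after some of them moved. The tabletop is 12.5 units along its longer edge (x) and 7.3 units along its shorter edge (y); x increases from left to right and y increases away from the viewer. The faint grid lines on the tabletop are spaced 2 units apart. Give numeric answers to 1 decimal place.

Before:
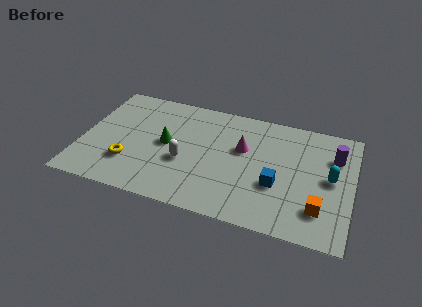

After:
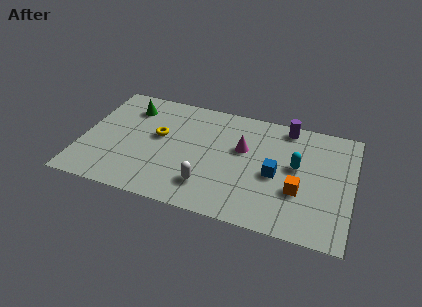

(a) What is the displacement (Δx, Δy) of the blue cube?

(-0.1, 0.6)

The blue cube was at about (9.1, 2.7) and moved to about (9.0, 3.3).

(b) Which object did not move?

the magenta cone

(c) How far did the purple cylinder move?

2.6

From (11.6, 5.2) to (9.3, 6.5), the purple cylinder covered √(2.3² + 1.3²) ≈ 2.6 units.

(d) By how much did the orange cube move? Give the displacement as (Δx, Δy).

(-1.0, 0.8)

The orange cube started near (11.1, 1.8) and ended near (10.1, 2.6).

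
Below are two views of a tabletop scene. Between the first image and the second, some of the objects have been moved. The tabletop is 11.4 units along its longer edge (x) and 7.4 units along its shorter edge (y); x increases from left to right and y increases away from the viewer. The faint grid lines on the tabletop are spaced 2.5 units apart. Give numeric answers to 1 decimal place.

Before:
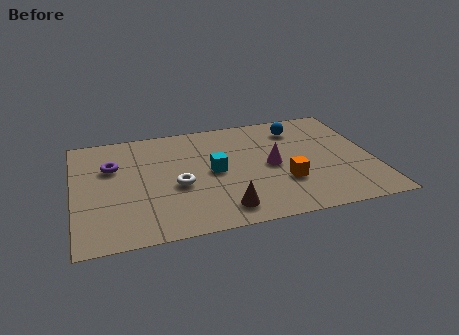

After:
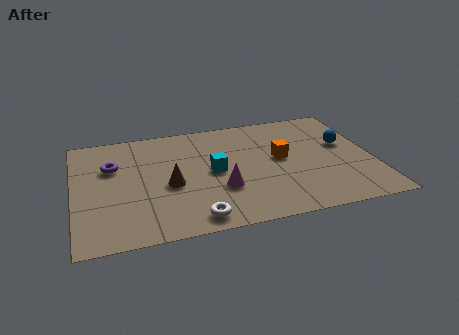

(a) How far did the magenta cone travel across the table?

2.3

From (7.5, 3.6) to (5.5, 2.5), the magenta cone covered √(2.0² + 1.1²) ≈ 2.3 units.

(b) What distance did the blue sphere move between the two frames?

2.3

The blue sphere moved from about (8.7, 5.9) to (10.4, 4.4), a distance of √(1.7² + 1.5²) ≈ 2.3.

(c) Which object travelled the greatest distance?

the brown cone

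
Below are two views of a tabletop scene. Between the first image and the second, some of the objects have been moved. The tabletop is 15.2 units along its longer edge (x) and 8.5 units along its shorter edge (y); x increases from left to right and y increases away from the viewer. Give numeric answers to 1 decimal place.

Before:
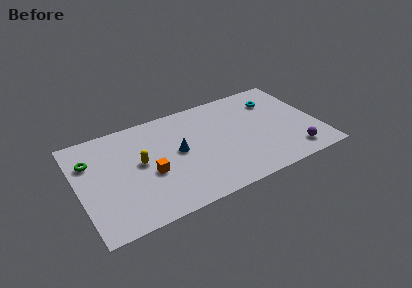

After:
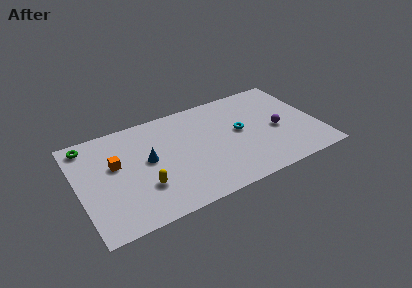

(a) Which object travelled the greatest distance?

the cyan torus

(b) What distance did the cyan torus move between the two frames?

3.1

The cyan torus moved from about (12.8, 6.4) to (10.3, 4.6), a distance of √(2.5² + 1.8²) ≈ 3.1.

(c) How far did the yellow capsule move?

2.0

The yellow capsule moved from about (3.9, 4.6) to (3.9, 2.6), a distance of √(0.0² + 2.0²) ≈ 2.0.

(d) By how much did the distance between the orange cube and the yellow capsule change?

+1.7

The distance was about 1.2 in the first image and 2.9 in the second, so they moved 1.7 units further apart.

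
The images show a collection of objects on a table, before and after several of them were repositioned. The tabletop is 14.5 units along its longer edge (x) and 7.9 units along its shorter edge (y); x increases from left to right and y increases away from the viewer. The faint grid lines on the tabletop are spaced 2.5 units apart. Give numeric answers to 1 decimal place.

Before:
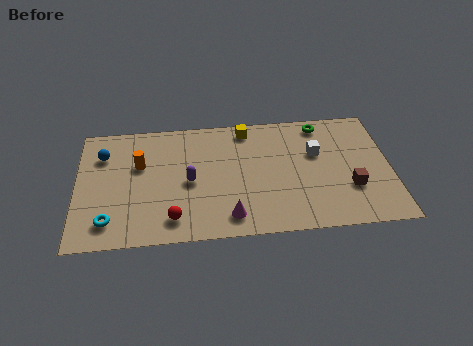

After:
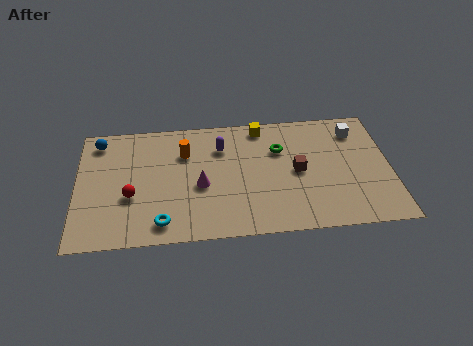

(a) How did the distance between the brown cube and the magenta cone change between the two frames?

-1.2

The distance was about 5.7 in the first image and 4.5 in the second, so they moved 1.2 units closer together.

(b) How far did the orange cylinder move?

2.2

From (2.9, 5.0) to (5.0, 5.6), the orange cylinder covered √(2.1² + 0.6²) ≈ 2.2 units.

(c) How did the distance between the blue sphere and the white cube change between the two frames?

+2.1

Before: roughly 9.9 units apart; after: 12.0. That's 2.1 units further apart.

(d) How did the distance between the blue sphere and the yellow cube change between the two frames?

+0.8

The distance was about 6.8 in the first image and 7.6 in the second, so they moved 0.8 units further apart.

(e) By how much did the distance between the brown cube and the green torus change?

-2.8

Before: roughly 4.5 units apart; after: 1.7. That's 2.8 units closer together.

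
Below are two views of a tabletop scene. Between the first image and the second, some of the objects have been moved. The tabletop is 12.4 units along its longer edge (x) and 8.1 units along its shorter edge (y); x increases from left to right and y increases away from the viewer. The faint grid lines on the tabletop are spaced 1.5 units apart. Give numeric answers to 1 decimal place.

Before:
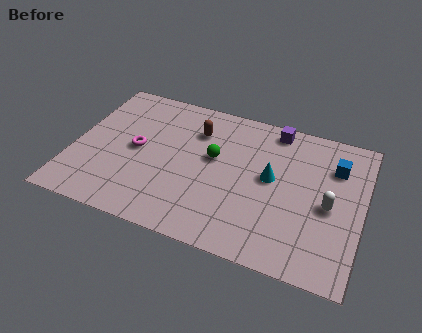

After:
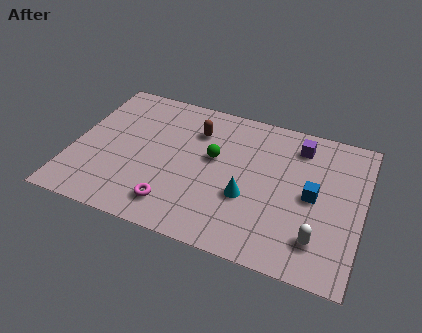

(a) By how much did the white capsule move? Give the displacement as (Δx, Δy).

(-0.3, -1.9)

From the two frames, the white capsule sits at roughly (11.0, 3.7) before and (10.7, 1.8) after.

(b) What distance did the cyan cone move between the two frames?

1.7

The cyan cone moved from about (8.5, 4.4) to (7.6, 3.0), a distance of √(0.9² + 1.4²) ≈ 1.7.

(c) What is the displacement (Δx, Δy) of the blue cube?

(-0.8, -1.9)

The blue cube was at about (11.1, 5.9) and moved to about (10.3, 4.0).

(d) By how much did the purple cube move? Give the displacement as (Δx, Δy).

(1.1, -0.6)

From the two frames, the purple cube sits at roughly (8.4, 7.2) before and (9.5, 6.6) after.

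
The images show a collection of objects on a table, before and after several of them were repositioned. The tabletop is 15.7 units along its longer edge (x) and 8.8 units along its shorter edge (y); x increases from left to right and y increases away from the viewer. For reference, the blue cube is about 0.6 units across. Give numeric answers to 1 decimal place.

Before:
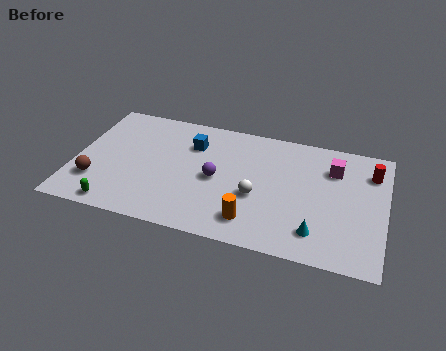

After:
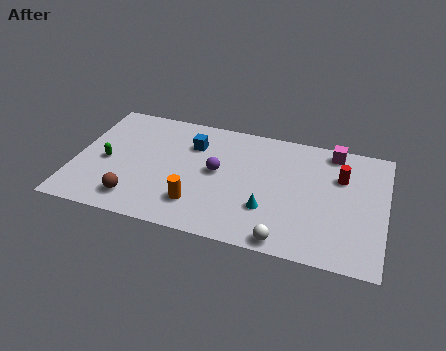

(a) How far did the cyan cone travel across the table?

2.7

The cyan cone was near (12.4, 1.8) before and (9.9, 2.7) after, so it travelled √(2.5² + 0.9²) ≈ 2.7 units.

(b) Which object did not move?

the blue cube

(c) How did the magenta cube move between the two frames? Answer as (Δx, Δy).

(-0.1, 1.3)

The magenta cube was at about (13.0, 6.5) and moved to about (12.9, 7.8).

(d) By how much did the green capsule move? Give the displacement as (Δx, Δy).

(-0.8, 3.1)

The green capsule started near (2.4, 0.9) and ended near (1.6, 4.0).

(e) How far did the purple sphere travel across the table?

0.5

The purple sphere moved from about (7.2, 4.2) to (7.2, 4.7), a distance of √(0.0² + 0.5²) ≈ 0.5.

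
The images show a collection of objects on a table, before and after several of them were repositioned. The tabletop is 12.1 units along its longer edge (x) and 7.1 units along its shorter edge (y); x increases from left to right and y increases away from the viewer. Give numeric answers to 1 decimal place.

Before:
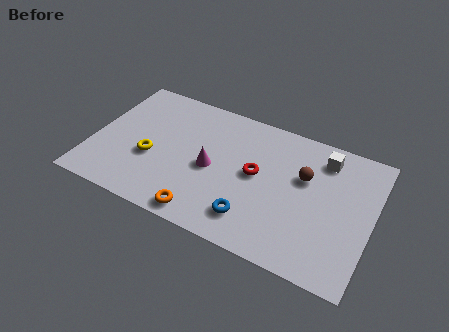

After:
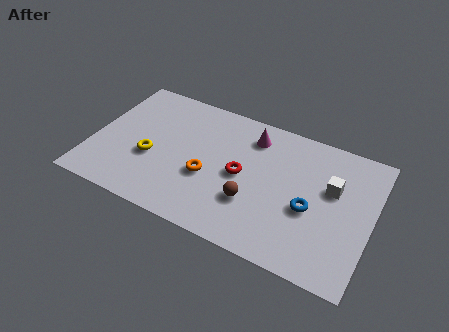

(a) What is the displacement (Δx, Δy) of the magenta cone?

(1.5, 2.4)

The magenta cone started near (5.2, 3.3) and ended near (6.7, 5.7).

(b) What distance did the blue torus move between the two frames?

2.7

The blue torus was near (7.2, 1.5) before and (9.5, 3.0) after, so it travelled √(2.3² + 1.5²) ≈ 2.7 units.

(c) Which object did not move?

the yellow torus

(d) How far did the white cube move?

1.5

The white cube moved from about (9.8, 5.8) to (10.3, 4.4), a distance of √(0.5² + 1.4²) ≈ 1.5.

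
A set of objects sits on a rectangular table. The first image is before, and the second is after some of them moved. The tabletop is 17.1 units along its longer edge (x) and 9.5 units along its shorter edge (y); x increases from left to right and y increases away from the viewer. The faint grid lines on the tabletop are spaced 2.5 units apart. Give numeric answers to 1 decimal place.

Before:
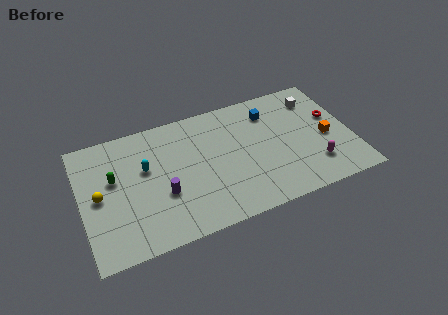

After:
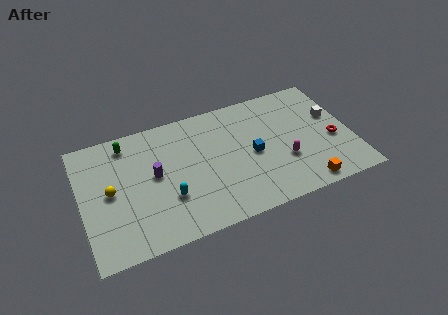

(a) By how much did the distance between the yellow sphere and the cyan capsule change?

+0.7

The distance was about 3.2 in the first image and 3.9 in the second, so they moved 0.7 units further apart.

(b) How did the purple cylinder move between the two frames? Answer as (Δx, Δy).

(-0.4, 1.6)

From the two frames, the purple cylinder sits at roughly (5.0, 3.5) before and (4.6, 5.1) after.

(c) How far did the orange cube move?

3.7

From (15.5, 4.2) to (13.7, 1.0), the orange cube covered √(1.8² + 3.2²) ≈ 3.7 units.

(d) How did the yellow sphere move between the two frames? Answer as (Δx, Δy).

(0.7, 0.1)

The yellow sphere was at about (1.1, 4.7) and moved to about (1.8, 4.8).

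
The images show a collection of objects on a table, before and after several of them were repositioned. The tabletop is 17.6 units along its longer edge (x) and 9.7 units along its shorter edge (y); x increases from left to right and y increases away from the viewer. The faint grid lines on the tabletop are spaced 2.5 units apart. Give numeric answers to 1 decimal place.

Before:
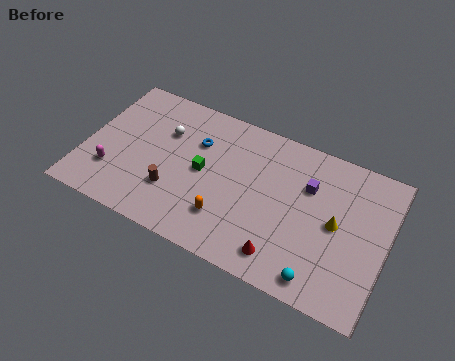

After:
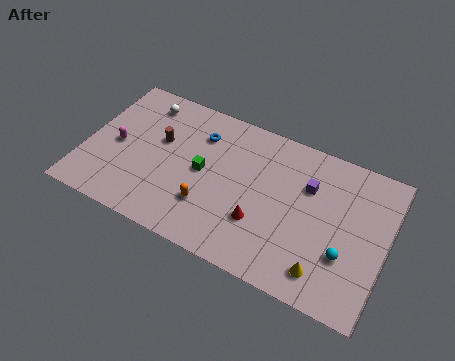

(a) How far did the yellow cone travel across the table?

3.2

The yellow cone moved from about (14.7, 4.9) to (14.4, 1.7), a distance of √(0.3² + 3.2²) ≈ 3.2.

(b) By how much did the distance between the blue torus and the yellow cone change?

+1.2

Before: roughly 8.6 units apart; after: 9.8. That's 1.2 units further apart.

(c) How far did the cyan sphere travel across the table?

2.3

The cyan sphere moved from about (14.2, 1.2) to (15.4, 3.2), a distance of √(1.2² + 2.0²) ≈ 2.3.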